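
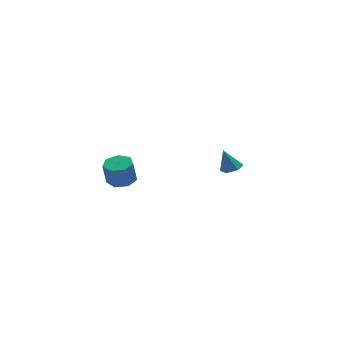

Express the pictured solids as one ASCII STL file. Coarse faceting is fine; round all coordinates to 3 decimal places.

solid 
facet normal 0.165 0.090 -0.982
outer loop
vertex -2.66 -4.009 -0.853
vertex -3.397 -3.638 -0.943
vertex -2.659 -3.292 -0.787
endloop
endfacet
facet normal 0.986 -0.016 0.164
outer loop
vertex -2.66 -4.009 -0.853
vertex -2.659 -3.292 -0.787
vertex -2.886 -4.134 0.492
endloop
endfacet
facet normal 0.986 -0.017 0.164
outer loop
vertex -2.886 -4.134 0.492
vertex -2.659 -3.292 -0.787
vertex -2.885 -3.417 0.559
endloop
endfacet
facet normal -0.165 -0.092 0.982
outer loop
vertex -2.886 -4.134 0.492
vertex -2.885 -3.417 0.559
vertex -3.623 -3.762 0.403
endloop
endfacet
facet normal 0.165 0.091 -0.982
outer loop
vertex -2.659 -3.292 -0.787
vertex -3.397 -3.638 -0.943
vertex -3.213 -2.835 -0.838
endloop
endfacet
facet normal 0.617 0.767 0.175
outer loop
vertex -2.659 -3.292 -0.787
vertex -3.213 -2.835 -0.838
vertex -2.885 -3.417 0.559
endloop
endfacet
facet normal 0.617 0.767 0.175
outer loop
vertex -2.885 -3.417 0.559
vertex -3.213 -2.835 -0.838
vertex -3.439 -2.96 0.508
endloop
endfacet
facet normal -0.165 -0.091 0.982
outer loop
vertex -2.885 -3.417 0.559
vertex -3.439 -2.96 0.508
vertex -3.623 -3.762 0.403
endloop
endfacet
facet normal 0.165 0.091 -0.982
outer loop
vertex -3.213 -2.835 -0.838
vertex -3.397 -3.638 -0.943
vertex -3.906 -2.983 -0.968
endloop
endfacet
facet normal -0.218 0.974 0.054
outer loop
vertex -3.213 -2.835 -0.838
vertex -3.906 -2.983 -0.968
vertex -3.439 -2.96 0.508
endloop
endfacet
facet normal -0.217 0.975 0.053
outer loop
vertex -3.439 -2.96 0.508
vertex -3.906 -2.983 -0.968
vertex -4.132 -3.107 0.378
endloop
endfacet
facet normal -0.165 -0.091 0.982
outer loop
vertex -3.439 -2.96 0.508
vertex -4.132 -3.107 0.378
vertex -3.623 -3.762 0.403
endloop
endfacet
facet normal 0.165 0.091 -0.982
outer loop
vertex -3.906 -2.983 -0.968
vertex -3.397 -3.638 -0.943
vertex -4.216 -3.623 -1.079
endloop
endfacet
facet normal -0.887 0.448 -0.108
outer loop
vertex -3.906 -2.983 -0.968
vertex -4.216 -3.623 -1.079
vertex -4.132 -3.107 0.378
endloop
endfacet
facet normal -0.888 0.448 -0.107
outer loop
vertex -4.132 -3.107 0.378
vertex -4.216 -3.623 -1.079
vertex -4.442 -3.748 0.267
endloop
endfacet
facet normal -0.165 -0.090 0.982
outer loop
vertex -4.132 -3.107 0.378
vertex -4.442 -3.748 0.267
vertex -3.623 -3.762 0.403
endloop
endfacet
facet normal 0.165 0.091 -0.982
outer loop
vertex -4.216 -3.623 -1.079
vertex -3.397 -3.638 -0.943
vertex -3.909 -4.275 -1.088
endloop
endfacet
facet normal -0.890 -0.416 -0.188
outer loop
vertex -4.216 -3.623 -1.079
vertex -3.909 -4.275 -1.088
vertex -4.442 -3.748 0.267
endloop
endfacet
facet normal -0.889 -0.417 -0.188
outer loop
vertex -4.442 -3.748 0.267
vertex -3.909 -4.275 -1.088
vertex -4.135 -4.399 0.258
endloop
endfacet
facet normal -0.165 -0.091 0.982
outer loop
vertex -4.442 -3.748 0.267
vertex -4.135 -4.399 0.258
vertex -3.623 -3.762 0.403
endloop
endfacet
facet normal 0.166 0.090 -0.982
outer loop
vertex -3.909 -4.275 -1.088
vertex -3.397 -3.638 -0.943
vertex -3.216 -4.447 -0.987
endloop
endfacet
facet normal -0.222 -0.967 -0.126
outer loop
vertex -3.909 -4.275 -1.088
vertex -3.216 -4.447 -0.987
vertex -4.135 -4.399 0.258
endloop
endfacet
facet normal -0.222 -0.967 -0.127
outer loop
vertex -4.135 -4.399 0.258
vertex -3.216 -4.447 -0.987
vertex -3.443 -4.571 0.358
endloop
endfacet
facet normal -0.165 -0.091 0.982
outer loop
vertex -4.135 -4.399 0.258
vertex -3.443 -4.571 0.358
vertex -3.623 -3.762 0.403
endloop
endfacet
facet normal 0.165 0.090 -0.982
outer loop
vertex -3.216 -4.447 -0.987
vertex -3.397 -3.638 -0.943
vertex -2.66 -4.009 -0.853
endloop
endfacet
facet normal 0.614 -0.789 0.031
outer loop
vertex -3.216 -4.447 -0.987
vertex -2.66 -4.009 -0.853
vertex -3.443 -4.571 0.358
endloop
endfacet
facet normal 0.613 -0.790 0.030
outer loop
vertex -3.443 -4.571 0.358
vertex -2.66 -4.009 -0.853
vertex -2.886 -4.134 0.492
endloop
endfacet
facet normal -0.165 -0.091 0.982
outer loop
vertex -3.443 -4.571 0.358
vertex -2.886 -4.134 0.492
vertex -3.623 -3.762 0.403
endloop
endfacet
facet normal 0.308 -0.186 -0.933
outer loop
vertex 4.525 2.44 -4.424
vertex 4.065 1.914 -4.471
vertex 3.878 2.562 -4.662
endloop
endfacet
facet normal 0.090 0.964 0.249
outer loop
vertex 4.525 2.44 -4.424
vertex 3.878 2.562 -4.662
vertex 3.615 2.186 -3.109
endloop
endfacet
facet normal 0.308 -0.186 -0.933
outer loop
vertex 3.878 2.562 -4.662
vertex 4.065 1.914 -4.471
vertex 3.418 2.037 -4.709
endloop
endfacet
facet normal -0.753 0.657 0.032
outer loop
vertex 3.878 2.562 -4.662
vertex 3.418 2.037 -4.709
vertex 3.615 2.186 -3.109
endloop
endfacet
facet normal 0.308 -0.185 -0.933
outer loop
vertex 3.418 2.037 -4.709
vertex 4.065 1.914 -4.471
vertex 3.605 1.389 -4.519
endloop
endfacet
facet normal -0.961 -0.236 0.140
outer loop
vertex 3.418 2.037 -4.709
vertex 3.605 1.389 -4.519
vertex 3.615 2.186 -3.109
endloop
endfacet
facet normal 0.309 -0.185 -0.933
outer loop
vertex 3.605 1.389 -4.519
vertex 4.065 1.914 -4.471
vertex 4.251 1.267 -4.281
endloop
endfacet
facet normal -0.327 -0.822 0.467
outer loop
vertex 3.605 1.389 -4.519
vertex 4.251 1.267 -4.281
vertex 3.615 2.186 -3.109
endloop
endfacet
facet normal 0.308 -0.185 -0.933
outer loop
vertex 4.251 1.267 -4.281
vertex 4.065 1.914 -4.471
vertex 4.712 1.792 -4.233
endloop
endfacet
facet normal 0.516 -0.516 0.684
outer loop
vertex 4.251 1.267 -4.281
vertex 4.712 1.792 -4.233
vertex 3.615 2.186 -3.109
endloop
endfacet
facet normal 0.308 -0.186 -0.933
outer loop
vertex 4.712 1.792 -4.233
vertex 4.065 1.914 -4.471
vertex 4.525 2.44 -4.424
endloop
endfacet
facet normal 0.725 0.379 0.575
outer loop
vertex 4.712 1.792 -4.233
vertex 4.525 2.44 -4.424
vertex 3.615 2.186 -3.109
endloop
endfacet

endsolid


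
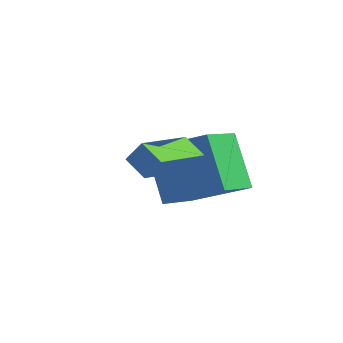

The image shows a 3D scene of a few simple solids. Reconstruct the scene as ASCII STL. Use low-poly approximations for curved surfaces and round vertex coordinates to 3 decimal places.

solid 
facet normal -0.540 0.194 0.819
outer loop
vertex -2.893 -1.984 -0.293
vertex -1.273 -1.148 0.578
vertex -3.355 -0.374 -0.98
endloop
endfacet
facet normal -0.802 -0.414 -0.431
outer loop
vertex -2.247 -0.772 -2.658
vertex -2.893 -1.984 -0.293
vertex -3.355 -0.374 -0.98
endloop
endfacet
facet normal -0.540 0.194 0.819
outer loop
vertex -3.355 -0.374 -0.98
vertex -1.273 -1.148 0.578
vertex -1.735 0.462 -0.109
endloop
endfacet
facet normal -0.255 0.889 -0.379
outer loop
vertex -1.735 0.462 -0.109
vertex -2.247 -0.772 -2.658
vertex -3.355 -0.374 -0.98
endloop
endfacet
facet normal 0.255 -0.889 0.379
outer loop
vertex -2.893 -1.984 -0.293
vertex -0.165 -1.546 -1.1
vertex -1.273 -1.148 0.578
endloop
endfacet
facet normal -0.802 -0.414 -0.431
outer loop
vertex -1.785 -2.382 -1.971
vertex -2.893 -1.984 -0.293
vertex -2.247 -0.772 -2.658
endloop
endfacet
facet normal 0.255 -0.889 0.379
outer loop
vertex -1.785 -2.382 -1.971
vertex -0.165 -1.546 -1.1
vertex -2.893 -1.984 -0.293
endloop
endfacet
facet normal 0.802 0.414 0.431
outer loop
vertex -1.273 -1.148 0.578
vertex -0.165 -1.546 -1.1
vertex -1.735 0.462 -0.109
endloop
endfacet
facet normal -0.255 0.889 -0.379
outer loop
vertex -0.627 0.064 -1.787
vertex -2.247 -0.772 -2.658
vertex -1.735 0.462 -0.109
endloop
endfacet
facet normal 0.802 0.414 0.431
outer loop
vertex -1.735 0.462 -0.109
vertex -0.165 -1.546 -1.1
vertex -0.627 0.064 -1.787
endloop
endfacet
facet normal 0.540 -0.194 -0.819
outer loop
vertex -0.627 0.064 -1.787
vertex -1.785 -2.382 -1.971
vertex -2.247 -0.772 -2.658
endloop
endfacet
facet normal 0.540 -0.194 -0.819
outer loop
vertex -0.165 -1.546 -1.1
vertex -1.785 -2.382 -1.971
vertex -0.627 0.064 -1.787
endloop
endfacet
facet normal -0.474 -0.302 -0.827
outer loop
vertex -1.253 -4.259 0.739
vertex -1.527 -2.353 0.2
vertex -0.497 -4.272 0.311
endloop
endfacet
facet normal 0.137 -0.953 0.270
outer loop
vertex -0.113 -4.027 0.98
vertex -1.253 -4.259 0.739
vertex -0.497 -4.272 0.311
endloop
endfacet
facet normal -0.474 -0.302 -0.827
outer loop
vertex -0.497 -4.272 0.311
vertex -1.527 -2.353 0.2
vertex -0.77 -2.366 -0.229
endloop
endfacet
facet normal 0.870 -0.015 -0.494
outer loop
vertex -0.77 -2.366 -0.229
vertex -0.113 -4.027 0.98
vertex -0.497 -4.272 0.311
endloop
endfacet
facet normal -0.869 0.015 0.494
outer loop
vertex -1.253 -4.259 0.739
vertex -1.143 -2.108 0.869
vertex -1.527 -2.353 0.2
endloop
endfacet
facet normal 0.137 -0.953 0.270
outer loop
vertex -0.87 -4.014 1.409
vertex -1.253 -4.259 0.739
vertex -0.113 -4.027 0.98
endloop
endfacet
facet normal -0.870 0.015 0.492
outer loop
vertex -0.87 -4.014 1.409
vertex -1.143 -2.108 0.869
vertex -1.253 -4.259 0.739
endloop
endfacet
facet normal -0.137 0.953 -0.270
outer loop
vertex -1.527 -2.353 0.2
vertex -1.143 -2.108 0.869
vertex -0.77 -2.366 -0.229
endloop
endfacet
facet normal 0.870 -0.014 -0.492
outer loop
vertex -0.387 -2.121 0.441
vertex -0.113 -4.027 0.98
vertex -0.77 -2.366 -0.229
endloop
endfacet
facet normal -0.137 0.953 -0.270
outer loop
vertex -0.77 -2.366 -0.229
vertex -1.143 -2.108 0.869
vertex -0.387 -2.121 0.441
endloop
endfacet
facet normal 0.474 0.302 0.827
outer loop
vertex -0.387 -2.121 0.441
vertex -0.87 -4.014 1.409
vertex -0.113 -4.027 0.98
endloop
endfacet
facet normal 0.474 0.302 0.827
outer loop
vertex -1.143 -2.108 0.869
vertex -0.87 -4.014 1.409
vertex -0.387 -2.121 0.441
endloop
endfacet

endsolid


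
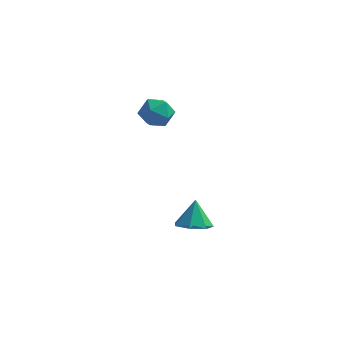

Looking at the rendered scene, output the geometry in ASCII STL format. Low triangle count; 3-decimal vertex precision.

solid 
facet normal -0.931 0.144 0.336
outer loop
vertex -1.049 0.539 2.449
vertex -1.141 -0.372 2.584
vertex -0.813 0.165 3.262
endloop
endfacet
facet normal -0.518 0.710 0.477
outer loop
vertex -1.049 0.539 2.449
vertex -0.813 0.165 3.262
vertex -0.277 0.814 2.879
endloop
endfacet
facet normal -0.261 0.955 -0.142
outer loop
vertex -1.049 0.539 2.449
vertex -0.277 0.814 2.879
vertex -0.274 0.679 1.964
endloop
endfacet
facet normal -0.514 0.541 -0.666
outer loop
vertex -1.049 0.539 2.449
vertex -0.274 0.679 1.964
vertex -0.808 -0.054 1.781
endloop
endfacet
facet normal -0.928 0.039 -0.370
outer loop
vertex -1.049 0.539 2.449
vertex -0.808 -0.054 1.781
vertex -1.141 -0.372 2.584
endloop
endfacet
facet normal 0.032 0.488 0.872
outer loop
vertex -0.277 0.814 2.879
vertex -0.813 0.165 3.262
vertex 0.108 0.074 3.279
endloop
endfacet
facet normal -0.633 -0.427 0.645
outer loop
vertex -0.813 0.165 3.262
vertex -1.141 -0.372 2.584
vertex -0.426 -0.659 3.096
endloop
endfacet
facet normal -0.630 -0.597 -0.497
outer loop
vertex -1.141 -0.372 2.584
vertex -0.808 -0.054 1.781
vertex -0.423 -0.794 2.181
endloop
endfacet
facet normal 0.039 0.215 -0.976
outer loop
vertex -0.808 -0.054 1.781
vertex -0.274 0.679 1.964
vertex 0.113 -0.145 1.798
endloop
endfacet
facet normal 0.448 0.885 -0.129
outer loop
vertex -0.274 0.679 1.964
vertex -0.277 0.814 2.879
vertex 0.441 0.392 2.476
endloop
endfacet
facet normal 0.514 -0.541 0.666
outer loop
vertex 0.349 -0.519 2.611
vertex 0.108 0.074 3.279
vertex -0.426 -0.659 3.096
endloop
endfacet
facet normal 0.261 -0.955 0.142
outer loop
vertex 0.349 -0.519 2.611
vertex -0.426 -0.659 3.096
vertex -0.423 -0.794 2.181
endloop
endfacet
facet normal 0.518 -0.710 -0.477
outer loop
vertex 0.349 -0.519 2.611
vertex -0.423 -0.794 2.181
vertex 0.113 -0.145 1.798
endloop
endfacet
facet normal 0.931 -0.144 -0.336
outer loop
vertex 0.349 -0.519 2.611
vertex 0.113 -0.145 1.798
vertex 0.441 0.392 2.476
endloop
endfacet
facet normal 0.928 -0.039 0.370
outer loop
vertex 0.349 -0.519 2.611
vertex 0.441 0.392 2.476
vertex 0.108 0.074 3.279
endloop
endfacet
facet normal -0.039 -0.215 0.976
outer loop
vertex -0.426 -0.659 3.096
vertex 0.108 0.074 3.279
vertex -0.813 0.165 3.262
endloop
endfacet
facet normal -0.448 -0.885 0.129
outer loop
vertex -0.423 -0.794 2.181
vertex -0.426 -0.659 3.096
vertex -1.141 -0.372 2.584
endloop
endfacet
facet normal -0.032 -0.488 -0.872
outer loop
vertex 0.113 -0.145 1.798
vertex -0.423 -0.794 2.181
vertex -0.808 -0.054 1.781
endloop
endfacet
facet normal 0.633 0.427 -0.645
outer loop
vertex 0.441 0.392 2.476
vertex 0.113 -0.145 1.798
vertex -0.274 0.679 1.964
endloop
endfacet
facet normal 0.630 0.597 0.497
outer loop
vertex 0.108 0.074 3.279
vertex 0.441 0.392 2.476
vertex -0.277 0.814 2.879
endloop
endfacet
facet normal 0.050 -0.426 -0.903
outer loop
vertex 2.527 -1.699 -3.778
vertex 1.767 -1.216 -4.048
vertex 2.672 -0.97 -4.114
endloop
endfacet
facet normal 0.828 0.090 0.553
outer loop
vertex 2.527 -1.699 -3.778
vertex 2.672 -0.97 -4.114
vertex 1.693 -0.584 -2.712
endloop
endfacet
facet normal 0.050 -0.427 -0.903
outer loop
vertex 2.672 -0.97 -4.114
vertex 1.767 -1.216 -4.048
vertex 2.136 -0.427 -4.401
endloop
endfacet
facet normal 0.627 0.743 0.234
outer loop
vertex 2.672 -0.97 -4.114
vertex 2.136 -0.427 -4.401
vertex 1.693 -0.584 -2.712
endloop
endfacet
facet normal 0.050 -0.427 -0.903
outer loop
vertex 2.136 -0.427 -4.401
vertex 1.767 -1.216 -4.048
vertex 1.322 -0.478 -4.422
endloop
endfacet
facet normal -0.064 0.995 0.076
outer loop
vertex 2.136 -0.427 -4.401
vertex 1.322 -0.478 -4.422
vertex 1.693 -0.584 -2.712
endloop
endfacet
facet normal 0.051 -0.427 -0.903
outer loop
vertex 1.322 -0.478 -4.422
vertex 1.767 -1.216 -4.048
vertex 0.843 -1.085 -4.162
endloop
endfacet
facet normal -0.726 0.658 0.198
outer loop
vertex 1.322 -0.478 -4.422
vertex 0.843 -1.085 -4.162
vertex 1.693 -0.584 -2.712
endloop
endfacet
facet normal 0.051 -0.427 -0.903
outer loop
vertex 0.843 -1.085 -4.162
vertex 1.767 -1.216 -4.048
vertex 1.061 -1.791 -3.816
endloop
endfacet
facet normal -0.860 -0.016 0.510
outer loop
vertex 0.843 -1.085 -4.162
vertex 1.061 -1.791 -3.816
vertex 1.693 -0.584 -2.712
endloop
endfacet
facet normal 0.051 -0.427 -0.903
outer loop
vertex 1.061 -1.791 -3.816
vertex 1.767 -1.216 -4.048
vertex 1.81 -2.064 -3.645
endloop
endfacet
facet normal -0.365 -0.517 0.774
outer loop
vertex 1.061 -1.791 -3.816
vertex 1.81 -2.064 -3.645
vertex 1.693 -0.584 -2.712
endloop
endfacet
facet normal 0.050 -0.427 -0.903
outer loop
vertex 1.81 -2.064 -3.645
vertex 1.767 -1.216 -4.048
vertex 2.527 -1.699 -3.778
endloop
endfacet
facet normal 0.386 -0.470 0.794
outer loop
vertex 1.81 -2.064 -3.645
vertex 2.527 -1.699 -3.778
vertex 1.693 -0.584 -2.712
endloop
endfacet

endsolid


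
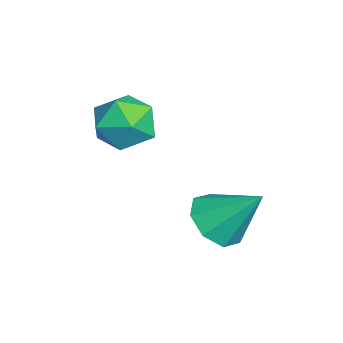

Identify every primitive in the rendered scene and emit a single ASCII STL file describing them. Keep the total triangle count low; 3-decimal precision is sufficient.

solid 
facet normal -0.582 0.683 0.441
outer loop
vertex -3.207 -0.423 -2.357
vertex -3.409 -1.169 -1.468
vertex -2.498 -0.425 -1.417
endloop
endfacet
facet normal -0.070 0.996 0.055
outer loop
vertex -3.207 -0.423 -2.357
vertex -2.498 -0.425 -1.417
vertex -2.042 -0.333 -2.499
endloop
endfacet
facet normal -0.135 0.773 -0.619
outer loop
vertex -3.207 -0.423 -2.357
vertex -2.042 -0.333 -2.499
vertex -2.672 -1.02 -3.219
endloop
endfacet
facet normal -0.688 0.323 -0.650
outer loop
vertex -3.207 -0.423 -2.357
vertex -2.672 -1.02 -3.219
vertex -3.517 -1.536 -2.582
endloop
endfacet
facet normal -0.964 0.267 0.005
outer loop
vertex -3.207 -0.423 -2.357
vertex -3.517 -1.536 -2.582
vertex -3.409 -1.169 -1.468
endloop
endfacet
facet normal 0.561 0.771 0.302
outer loop
vertex -2.042 -0.333 -2.499
vertex -2.498 -0.425 -1.417
vertex -1.523 -1.024 -1.698
endloop
endfacet
facet normal -0.268 0.265 0.926
outer loop
vertex -2.498 -0.425 -1.417
vertex -3.409 -1.169 -1.468
vertex -2.368 -1.54 -1.061
endloop
endfacet
facet normal -0.885 -0.409 0.221
outer loop
vertex -3.409 -1.169 -1.468
vertex -3.517 -1.536 -2.582
vertex -2.998 -2.227 -1.781
endloop
endfacet
facet normal -0.438 -0.319 -0.840
outer loop
vertex -3.517 -1.536 -2.582
vertex -2.672 -1.02 -3.219
vertex -2.542 -2.135 -2.863
endloop
endfacet
facet normal 0.455 0.411 -0.790
outer loop
vertex -2.672 -1.02 -3.219
vertex -2.042 -0.333 -2.499
vertex -1.631 -1.391 -2.812
endloop
endfacet
facet normal 0.688 -0.323 0.650
outer loop
vertex -1.833 -2.137 -1.923
vertex -1.523 -1.024 -1.698
vertex -2.368 -1.54 -1.061
endloop
endfacet
facet normal 0.135 -0.773 0.619
outer loop
vertex -1.833 -2.137 -1.923
vertex -2.368 -1.54 -1.061
vertex -2.998 -2.227 -1.781
endloop
endfacet
facet normal 0.070 -0.996 -0.055
outer loop
vertex -1.833 -2.137 -1.923
vertex -2.998 -2.227 -1.781
vertex -2.542 -2.135 -2.863
endloop
endfacet
facet normal 0.582 -0.683 -0.441
outer loop
vertex -1.833 -2.137 -1.923
vertex -2.542 -2.135 -2.863
vertex -1.631 -1.391 -2.812
endloop
endfacet
facet normal 0.964 -0.267 -0.005
outer loop
vertex -1.833 -2.137 -1.923
vertex -1.631 -1.391 -2.812
vertex -1.523 -1.024 -1.698
endloop
endfacet
facet normal 0.438 0.319 0.840
outer loop
vertex -2.368 -1.54 -1.061
vertex -1.523 -1.024 -1.698
vertex -2.498 -0.425 -1.417
endloop
endfacet
facet normal -0.455 -0.411 0.790
outer loop
vertex -2.998 -2.227 -1.781
vertex -2.368 -1.54 -1.061
vertex -3.409 -1.169 -1.468
endloop
endfacet
facet normal -0.561 -0.771 -0.302
outer loop
vertex -2.542 -2.135 -2.863
vertex -2.998 -2.227 -1.781
vertex -3.517 -1.536 -2.582
endloop
endfacet
facet normal 0.268 -0.265 -0.926
outer loop
vertex -1.631 -1.391 -2.812
vertex -2.542 -2.135 -2.863
vertex -2.672 -1.02 -3.219
endloop
endfacet
facet normal 0.885 0.409 -0.221
outer loop
vertex -1.523 -1.024 -1.698
vertex -1.631 -1.391 -2.812
vertex -2.042 -0.333 -2.499
endloop
endfacet
facet normal -0.244 -0.656 -0.714
outer loop
vertex 1.415 1.711 -4.988
vertex 0.472 1.525 -4.495
vertex 0.816 2.218 -5.249
endloop
endfacet
facet normal 0.686 0.685 -0.245
outer loop
vertex 1.415 1.711 -4.988
vertex 0.816 2.218 -5.249
vertex 0.968 2.855 -3.045
endloop
endfacet
facet normal -0.244 -0.656 -0.714
outer loop
vertex 0.816 2.218 -5.249
vertex 0.472 1.525 -4.495
vertex 0.016 2.319 -5.068
endloop
endfacet
facet normal 0.057 0.958 -0.281
outer loop
vertex 0.816 2.218 -5.249
vertex 0.016 2.319 -5.068
vertex 0.968 2.855 -3.045
endloop
endfacet
facet normal -0.244 -0.656 -0.715
outer loop
vertex 0.016 2.319 -5.068
vertex 0.472 1.525 -4.495
vertex -0.517 1.955 -4.552
endloop
endfacet
facet normal -0.542 0.840 0.033
outer loop
vertex 0.016 2.319 -5.068
vertex -0.517 1.955 -4.552
vertex 0.968 2.855 -3.045
endloop
endfacet
facet normal -0.244 -0.656 -0.714
outer loop
vertex -0.517 1.955 -4.552
vertex 0.472 1.525 -4.495
vertex -0.471 1.339 -4.002
endloop
endfacet
facet normal -0.761 0.400 0.511
outer loop
vertex -0.517 1.955 -4.552
vertex -0.471 1.339 -4.002
vertex 0.968 2.855 -3.045
endloop
endfacet
facet normal -0.244 -0.655 -0.715
outer loop
vertex -0.471 1.339 -4.002
vertex 0.472 1.525 -4.495
vertex 0.128 0.832 -3.742
endloop
endfacet
facet normal -0.470 -0.107 0.876
outer loop
vertex -0.471 1.339 -4.002
vertex 0.128 0.832 -3.742
vertex 0.968 2.855 -3.045
endloop
endfacet
facet normal -0.244 -0.655 -0.715
outer loop
vertex 0.128 0.832 -3.742
vertex 0.472 1.525 -4.495
vertex 0.928 0.731 -3.923
endloop
endfacet
facet normal 0.158 -0.380 0.911
outer loop
vertex 0.128 0.832 -3.742
vertex 0.928 0.731 -3.923
vertex 0.968 2.855 -3.045
endloop
endfacet
facet normal -0.244 -0.655 -0.715
outer loop
vertex 0.928 0.731 -3.923
vertex 0.472 1.525 -4.495
vertex 1.461 1.095 -4.439
endloop
endfacet
facet normal 0.758 -0.261 0.598
outer loop
vertex 0.928 0.731 -3.923
vertex 1.461 1.095 -4.439
vertex 0.968 2.855 -3.045
endloop
endfacet
facet normal -0.244 -0.655 -0.715
outer loop
vertex 1.461 1.095 -4.439
vertex 0.472 1.525 -4.495
vertex 1.415 1.711 -4.988
endloop
endfacet
facet normal 0.977 0.179 0.119
outer loop
vertex 1.461 1.095 -4.439
vertex 1.415 1.711 -4.988
vertex 0.968 2.855 -3.045
endloop
endfacet

endsolid


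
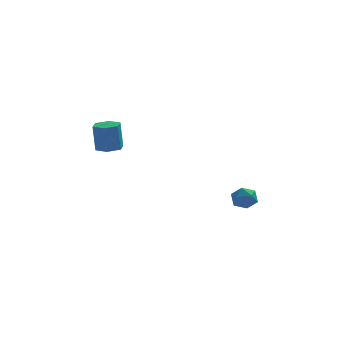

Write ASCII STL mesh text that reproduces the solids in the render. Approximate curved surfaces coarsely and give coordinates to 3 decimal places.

solid 
facet normal 0.080 -0.005 -0.997
outer loop
vertex -2.656 -0.014 0.147
vertex -3.176 0.496 0.103
vertex -2.476 0.693 0.158
endloop
endfacet
facet normal 0.966 -0.247 0.080
outer loop
vertex -2.656 -0.014 0.147
vertex -2.476 0.693 0.158
vertex -2.784 -0.007 1.722
endloop
endfacet
facet normal 0.966 -0.248 0.079
outer loop
vertex -2.784 -0.007 1.722
vertex -2.476 0.693 0.158
vertex -2.603 0.701 1.733
endloop
endfacet
facet normal -0.081 0.005 0.997
outer loop
vertex -2.784 -0.007 1.722
vertex -2.603 0.701 1.733
vertex -3.304 0.504 1.677
endloop
endfacet
facet normal 0.080 -0.005 -0.997
outer loop
vertex -2.476 0.693 0.158
vertex -3.176 0.496 0.103
vertex -2.996 1.203 0.114
endloop
endfacet
facet normal 0.697 0.715 0.053
outer loop
vertex -2.476 0.693 0.158
vertex -2.996 1.203 0.114
vertex -2.603 0.701 1.733
endloop
endfacet
facet normal 0.697 0.715 0.053
outer loop
vertex -2.603 0.701 1.733
vertex -2.996 1.203 0.114
vertex -3.123 1.211 1.689
endloop
endfacet
facet normal -0.081 0.004 0.997
outer loop
vertex -2.603 0.701 1.733
vertex -3.123 1.211 1.689
vertex -3.304 0.504 1.677
endloop
endfacet
facet normal 0.081 -0.005 -0.997
outer loop
vertex -2.996 1.203 0.114
vertex -3.176 0.496 0.103
vertex -3.696 1.007 0.058
endloop
endfacet
facet normal -0.268 0.963 -0.026
outer loop
vertex -2.996 1.203 0.114
vertex -3.696 1.007 0.058
vertex -3.123 1.211 1.689
endloop
endfacet
facet normal -0.269 0.963 -0.026
outer loop
vertex -3.123 1.211 1.689
vertex -3.696 1.007 0.058
vertex -3.824 1.014 1.633
endloop
endfacet
facet normal -0.081 0.004 0.997
outer loop
vertex -3.123 1.211 1.689
vertex -3.824 1.014 1.633
vertex -3.304 0.504 1.677
endloop
endfacet
facet normal 0.081 -0.005 -0.997
outer loop
vertex -3.696 1.007 0.058
vertex -3.176 0.496 0.103
vertex -3.877 0.299 0.047
endloop
endfacet
facet normal -0.965 0.248 -0.080
outer loop
vertex -3.696 1.007 0.058
vertex -3.877 0.299 0.047
vertex -3.824 1.014 1.633
endloop
endfacet
facet normal -0.966 0.247 -0.079
outer loop
vertex -3.824 1.014 1.633
vertex -3.877 0.299 0.047
vertex -4.004 0.307 1.622
endloop
endfacet
facet normal -0.080 0.005 0.997
outer loop
vertex -3.824 1.014 1.633
vertex -4.004 0.307 1.622
vertex -3.304 0.504 1.677
endloop
endfacet
facet normal 0.081 -0.004 -0.997
outer loop
vertex -3.877 0.299 0.047
vertex -3.176 0.496 0.103
vertex -3.357 -0.211 0.091
endloop
endfacet
facet normal -0.697 -0.715 -0.053
outer loop
vertex -3.877 0.299 0.047
vertex -3.357 -0.211 0.091
vertex -4.004 0.307 1.622
endloop
endfacet
facet normal -0.697 -0.715 -0.053
outer loop
vertex -4.004 0.307 1.622
vertex -3.357 -0.211 0.091
vertex -3.484 -0.203 1.666
endloop
endfacet
facet normal -0.080 0.005 0.997
outer loop
vertex -4.004 0.307 1.622
vertex -3.484 -0.203 1.666
vertex -3.304 0.504 1.677
endloop
endfacet
facet normal 0.081 -0.004 -0.997
outer loop
vertex -3.357 -0.211 0.091
vertex -3.176 0.496 0.103
vertex -2.656 -0.014 0.147
endloop
endfacet
facet normal 0.268 -0.963 0.027
outer loop
vertex -3.357 -0.211 0.091
vertex -2.656 -0.014 0.147
vertex -3.484 -0.203 1.666
endloop
endfacet
facet normal 0.268 -0.963 0.026
outer loop
vertex -3.484 -0.203 1.666
vertex -2.656 -0.014 0.147
vertex -2.784 -0.007 1.722
endloop
endfacet
facet normal -0.081 0.005 0.997
outer loop
vertex -3.484 -0.203 1.666
vertex -2.784 -0.007 1.722
vertex -3.304 0.504 1.677
endloop
endfacet
facet normal -0.445 0.548 0.709
outer loop
vertex 3.094 1.605 -3.769
vertex 3.602 1.35 -3.253
vertex 3.749 1.988 -3.654
endloop
endfacet
facet normal -0.513 0.856 0.069
outer loop
vertex 3.094 1.605 -3.769
vertex 3.749 1.988 -3.654
vertex 3.485 1.887 -4.367
endloop
endfacet
facet normal -0.843 0.395 -0.365
outer loop
vertex 3.094 1.605 -3.769
vertex 3.485 1.887 -4.367
vertex 3.174 1.186 -4.408
endloop
endfacet
facet normal -0.980 -0.198 0.007
outer loop
vertex 3.094 1.605 -3.769
vertex 3.174 1.186 -4.408
vertex 3.246 0.854 -3.719
endloop
endfacet
facet normal -0.734 -0.104 0.671
outer loop
vertex 3.094 1.605 -3.769
vertex 3.246 0.854 -3.719
vertex 3.602 1.35 -3.253
endloop
endfacet
facet normal 0.142 0.971 -0.190
outer loop
vertex 3.485 1.887 -4.367
vertex 3.749 1.988 -3.654
vertex 4.234 1.806 -4.221
endloop
endfacet
facet normal 0.251 0.473 0.845
outer loop
vertex 3.749 1.988 -3.654
vertex 3.602 1.35 -3.253
vertex 4.306 1.474 -3.532
endloop
endfacet
facet normal -0.216 -0.582 0.784
outer loop
vertex 3.602 1.35 -3.253
vertex 3.246 0.854 -3.719
vertex 3.995 0.773 -3.573
endloop
endfacet
facet normal -0.614 -0.734 -0.290
outer loop
vertex 3.246 0.854 -3.719
vertex 3.174 1.186 -4.408
vertex 3.731 0.672 -4.286
endloop
endfacet
facet normal -0.393 0.227 -0.891
outer loop
vertex 3.174 1.186 -4.408
vertex 3.485 1.887 -4.367
vertex 3.878 1.31 -4.687
endloop
endfacet
facet normal 0.980 0.198 -0.007
outer loop
vertex 4.386 1.055 -4.171
vertex 4.234 1.806 -4.221
vertex 4.306 1.474 -3.532
endloop
endfacet
facet normal 0.843 -0.395 0.365
outer loop
vertex 4.386 1.055 -4.171
vertex 4.306 1.474 -3.532
vertex 3.995 0.773 -3.573
endloop
endfacet
facet normal 0.513 -0.856 -0.069
outer loop
vertex 4.386 1.055 -4.171
vertex 3.995 0.773 -3.573
vertex 3.731 0.672 -4.286
endloop
endfacet
facet normal 0.445 -0.548 -0.709
outer loop
vertex 4.386 1.055 -4.171
vertex 3.731 0.672 -4.286
vertex 3.878 1.31 -4.687
endloop
endfacet
facet normal 0.734 0.104 -0.671
outer loop
vertex 4.386 1.055 -4.171
vertex 3.878 1.31 -4.687
vertex 4.234 1.806 -4.221
endloop
endfacet
facet normal 0.614 0.734 0.290
outer loop
vertex 4.306 1.474 -3.532
vertex 4.234 1.806 -4.221
vertex 3.749 1.988 -3.654
endloop
endfacet
facet normal 0.393 -0.227 0.891
outer loop
vertex 3.995 0.773 -3.573
vertex 4.306 1.474 -3.532
vertex 3.602 1.35 -3.253
endloop
endfacet
facet normal -0.142 -0.971 0.190
outer loop
vertex 3.731 0.672 -4.286
vertex 3.995 0.773 -3.573
vertex 3.246 0.854 -3.719
endloop
endfacet
facet normal -0.251 -0.473 -0.845
outer loop
vertex 3.878 1.31 -4.687
vertex 3.731 0.672 -4.286
vertex 3.174 1.186 -4.408
endloop
endfacet
facet normal 0.216 0.582 -0.784
outer loop
vertex 4.234 1.806 -4.221
vertex 3.878 1.31 -4.687
vertex 3.485 1.887 -4.367
endloop
endfacet

endsolid


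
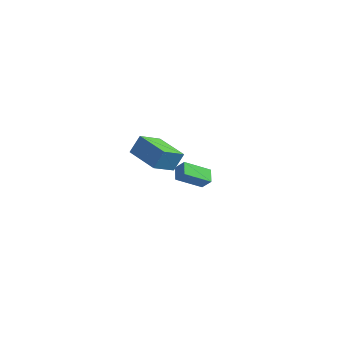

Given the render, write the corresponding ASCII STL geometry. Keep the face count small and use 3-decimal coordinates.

solid 
facet normal -0.633 0.009 -0.774
outer loop
vertex 1.581 3.337 -3.184
vertex 2.707 4.208 -4.096
vertex 1.92 2.6 -3.47
endloop
endfacet
facet normal -0.666 -0.516 0.539
outer loop
vertex 2.433 2.592 -2.844
vertex 1.581 3.337 -3.184
vertex 1.92 2.6 -3.47
endloop
endfacet
facet normal -0.634 0.009 -0.773
outer loop
vertex 1.92 2.6 -3.47
vertex 2.707 4.208 -4.096
vertex 3.045 3.471 -4.382
endloop
endfacet
facet normal 0.393 -0.857 -0.333
outer loop
vertex 3.045 3.471 -4.382
vertex 2.433 2.592 -2.844
vertex 1.92 2.6 -3.47
endloop
endfacet
facet normal -0.393 0.857 0.333
outer loop
vertex 1.581 3.337 -3.184
vertex 3.22 4.2 -3.47
vertex 2.707 4.208 -4.096
endloop
endfacet
facet normal -0.666 -0.515 0.540
outer loop
vertex 2.095 3.329 -2.558
vertex 1.581 3.337 -3.184
vertex 2.433 2.592 -2.844
endloop
endfacet
facet normal -0.393 0.857 0.334
outer loop
vertex 2.095 3.329 -2.558
vertex 3.22 4.2 -3.47
vertex 1.581 3.337 -3.184
endloop
endfacet
facet normal 0.666 0.515 -0.539
outer loop
vertex 2.707 4.208 -4.096
vertex 3.22 4.2 -3.47
vertex 3.045 3.471 -4.382
endloop
endfacet
facet normal 0.393 -0.857 -0.333
outer loop
vertex 3.559 3.463 -3.756
vertex 2.433 2.592 -2.844
vertex 3.045 3.471 -4.382
endloop
endfacet
facet normal 0.665 0.516 -0.540
outer loop
vertex 3.045 3.471 -4.382
vertex 3.22 4.2 -3.47
vertex 3.559 3.463 -3.756
endloop
endfacet
facet normal 0.634 -0.009 0.773
outer loop
vertex 3.559 3.463 -3.756
vertex 2.095 3.329 -2.558
vertex 2.433 2.592 -2.844
endloop
endfacet
facet normal 0.634 -0.009 0.773
outer loop
vertex 3.22 4.2 -3.47
vertex 2.095 3.329 -2.558
vertex 3.559 3.463 -3.756
endloop
endfacet
facet normal -0.901 0.433 0.037
outer loop
vertex 2.371 -2.523 3.887
vertex 2.887 -1.376 3.016
vertex 2.078 -3.058 3.008
endloop
endfacet
facet normal -0.337 -0.750 0.569
outer loop
vertex 3.673 -3.824 2.944
vertex 2.371 -2.523 3.887
vertex 2.078 -3.058 3.008
endloop
endfacet
facet normal -0.901 0.433 0.036
outer loop
vertex 2.078 -3.058 3.008
vertex 2.887 -1.376 3.016
vertex 2.595 -1.911 2.137
endloop
endfacet
facet normal -0.273 -0.501 -0.821
outer loop
vertex 2.595 -1.911 2.137
vertex 3.673 -3.824 2.944
vertex 2.078 -3.058 3.008
endloop
endfacet
facet normal 0.273 0.501 0.821
outer loop
vertex 2.371 -2.523 3.887
vertex 4.482 -2.142 2.952
vertex 2.887 -1.376 3.016
endloop
endfacet
facet normal -0.338 -0.750 0.569
outer loop
vertex 3.965 -3.289 3.823
vertex 2.371 -2.523 3.887
vertex 3.673 -3.824 2.944
endloop
endfacet
facet normal 0.273 0.500 0.821
outer loop
vertex 3.965 -3.289 3.823
vertex 4.482 -2.142 2.952
vertex 2.371 -2.523 3.887
endloop
endfacet
facet normal 0.337 0.750 -0.569
outer loop
vertex 2.887 -1.376 3.016
vertex 4.482 -2.142 2.952
vertex 2.595 -1.911 2.137
endloop
endfacet
facet normal -0.274 -0.501 -0.821
outer loop
vertex 4.189 -2.677 2.073
vertex 3.673 -3.824 2.944
vertex 2.595 -1.911 2.137
endloop
endfacet
facet normal 0.338 0.750 -0.569
outer loop
vertex 2.595 -1.911 2.137
vertex 4.482 -2.142 2.952
vertex 4.189 -2.677 2.073
endloop
endfacet
facet normal 0.901 -0.433 -0.036
outer loop
vertex 4.189 -2.677 2.073
vertex 3.965 -3.289 3.823
vertex 3.673 -3.824 2.944
endloop
endfacet
facet normal 0.900 -0.433 -0.036
outer loop
vertex 4.482 -2.142 2.952
vertex 3.965 -3.289 3.823
vertex 4.189 -2.677 2.073
endloop
endfacet

endsolid


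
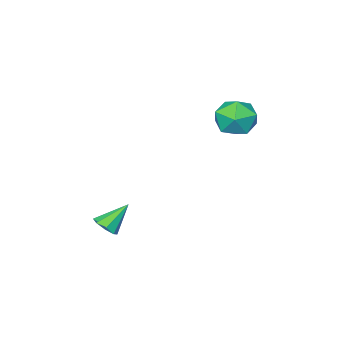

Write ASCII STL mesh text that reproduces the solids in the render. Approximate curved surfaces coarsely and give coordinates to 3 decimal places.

solid 
facet normal 0.159 0.983 0.092
outer loop
vertex -3.134 -0.954 0.791
vertex -3.692 -0.955 1.768
vertex -2.581 -1.133 1.755
endloop
endfacet
facet normal 0.689 0.673 -0.270
outer loop
vertex -3.134 -0.954 0.791
vertex -2.581 -1.133 1.755
vertex -2.338 -1.747 0.844
endloop
endfacet
facet normal 0.407 0.352 -0.843
outer loop
vertex -3.134 -0.954 0.791
vertex -2.338 -1.747 0.844
vertex -3.299 -1.95 0.295
endloop
endfacet
facet normal -0.298 0.465 -0.834
outer loop
vertex -3.134 -0.954 0.791
vertex -3.299 -1.95 0.295
vertex -4.136 -1.461 0.866
endloop
endfacet
facet normal -0.452 0.854 -0.257
outer loop
vertex -3.134 -0.954 0.791
vertex -4.136 -1.461 0.866
vertex -3.692 -0.955 1.768
endloop
endfacet
facet normal 0.975 0.169 0.146
outer loop
vertex -2.338 -1.747 0.844
vertex -2.581 -1.133 1.755
vertex -2.404 -2.239 1.854
endloop
endfacet
facet normal 0.116 0.671 0.732
outer loop
vertex -2.581 -1.133 1.755
vertex -3.692 -0.955 1.768
vertex -3.241 -1.75 2.425
endloop
endfacet
facet normal -0.870 0.463 0.169
outer loop
vertex -3.692 -0.955 1.768
vertex -4.136 -1.461 0.866
vertex -4.202 -1.953 1.876
endloop
endfacet
facet normal -0.621 -0.168 -0.766
outer loop
vertex -4.136 -1.461 0.866
vertex -3.299 -1.95 0.295
vertex -3.959 -2.567 0.965
endloop
endfacet
facet normal 0.519 -0.350 -0.780
outer loop
vertex -3.299 -1.95 0.295
vertex -2.338 -1.747 0.844
vertex -2.848 -2.745 0.952
endloop
endfacet
facet normal 0.298 -0.465 0.834
outer loop
vertex -3.406 -2.746 1.929
vertex -2.404 -2.239 1.854
vertex -3.241 -1.75 2.425
endloop
endfacet
facet normal -0.407 -0.352 0.843
outer loop
vertex -3.406 -2.746 1.929
vertex -3.241 -1.75 2.425
vertex -4.202 -1.953 1.876
endloop
endfacet
facet normal -0.689 -0.673 0.270
outer loop
vertex -3.406 -2.746 1.929
vertex -4.202 -1.953 1.876
vertex -3.959 -2.567 0.965
endloop
endfacet
facet normal -0.159 -0.983 -0.092
outer loop
vertex -3.406 -2.746 1.929
vertex -3.959 -2.567 0.965
vertex -2.848 -2.745 0.952
endloop
endfacet
facet normal 0.452 -0.854 0.257
outer loop
vertex -3.406 -2.746 1.929
vertex -2.848 -2.745 0.952
vertex -2.404 -2.239 1.854
endloop
endfacet
facet normal 0.621 0.168 0.766
outer loop
vertex -3.241 -1.75 2.425
vertex -2.404 -2.239 1.854
vertex -2.581 -1.133 1.755
endloop
endfacet
facet normal -0.519 0.350 0.780
outer loop
vertex -4.202 -1.953 1.876
vertex -3.241 -1.75 2.425
vertex -3.692 -0.955 1.768
endloop
endfacet
facet normal -0.975 -0.169 -0.146
outer loop
vertex -3.959 -2.567 0.965
vertex -4.202 -1.953 1.876
vertex -4.136 -1.461 0.866
endloop
endfacet
facet normal -0.116 -0.671 -0.732
outer loop
vertex -2.848 -2.745 0.952
vertex -3.959 -2.567 0.965
vertex -3.299 -1.95 0.295
endloop
endfacet
facet normal 0.870 -0.463 -0.169
outer loop
vertex -2.404 -2.239 1.854
vertex -2.848 -2.745 0.952
vertex -2.338 -1.747 0.844
endloop
endfacet
facet normal 0.672 -0.181 -0.718
outer loop
vertex 2.855 -3.893 -3.943
vertex 2.354 -3.934 -4.401
vertex 2.746 -3.433 -4.161
endloop
endfacet
facet normal 0.414 0.468 0.781
outer loop
vertex 2.855 -3.893 -3.943
vertex 2.746 -3.433 -4.161
vertex 1.286 -3.646 -3.259
endloop
endfacet
facet normal 0.672 -0.182 -0.718
outer loop
vertex 2.746 -3.433 -4.161
vertex 2.354 -3.934 -4.401
vertex 2.407 -3.267 -4.52
endloop
endfacet
facet normal 0.082 0.932 0.353
outer loop
vertex 2.746 -3.433 -4.161
vertex 2.407 -3.267 -4.52
vertex 1.286 -3.646 -3.259
endloop
endfacet
facet normal 0.672 -0.181 -0.718
outer loop
vertex 2.407 -3.267 -4.52
vertex 2.354 -3.934 -4.401
vertex 2.038 -3.491 -4.809
endloop
endfacet
facet normal -0.441 0.889 -0.125
outer loop
vertex 2.407 -3.267 -4.52
vertex 2.038 -3.491 -4.809
vertex 1.286 -3.646 -3.259
endloop
endfacet
facet normal 0.671 -0.182 -0.718
outer loop
vertex 2.038 -3.491 -4.809
vertex 2.354 -3.934 -4.401
vertex 1.853 -3.975 -4.859
endloop
endfacet
facet normal -0.852 0.364 -0.377
outer loop
vertex 2.038 -3.491 -4.809
vertex 1.853 -3.975 -4.859
vertex 1.286 -3.646 -3.259
endloop
endfacet
facet normal 0.672 -0.181 -0.718
outer loop
vertex 1.853 -3.975 -4.859
vertex 2.354 -3.934 -4.401
vertex 1.962 -4.435 -4.641
endloop
endfacet
facet normal -0.908 -0.335 -0.253
outer loop
vertex 1.853 -3.975 -4.859
vertex 1.962 -4.435 -4.641
vertex 1.286 -3.646 -3.259
endloop
endfacet
facet normal 0.671 -0.181 -0.719
outer loop
vertex 1.962 -4.435 -4.641
vertex 2.354 -3.934 -4.401
vertex 2.3 -4.602 -4.283
endloop
endfacet
facet normal -0.577 -0.798 0.173
outer loop
vertex 1.962 -4.435 -4.641
vertex 2.3 -4.602 -4.283
vertex 1.286 -3.646 -3.259
endloop
endfacet
facet normal 0.673 -0.181 -0.718
outer loop
vertex 2.3 -4.602 -4.283
vertex 2.354 -3.934 -4.401
vertex 2.67 -4.377 -3.993
endloop
endfacet
facet normal -0.053 -0.755 0.653
outer loop
vertex 2.3 -4.602 -4.283
vertex 2.67 -4.377 -3.993
vertex 1.286 -3.646 -3.259
endloop
endfacet
facet normal 0.671 -0.182 -0.718
outer loop
vertex 2.67 -4.377 -3.993
vertex 2.354 -3.934 -4.401
vertex 2.855 -3.893 -3.943
endloop
endfacet
facet normal 0.358 -0.230 0.905
outer loop
vertex 2.67 -4.377 -3.993
vertex 2.855 -3.893 -3.943
vertex 1.286 -3.646 -3.259
endloop
endfacet

endsolid


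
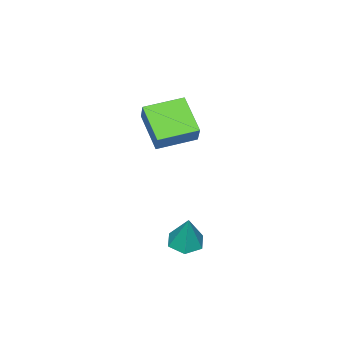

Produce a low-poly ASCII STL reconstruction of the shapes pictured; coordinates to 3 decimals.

solid 
facet normal -0.414 -0.433 -0.801
outer loop
vertex -1.215 -3.948 0.351
vertex -2.591 -3.069 0.587
vertex -0.58 -2.683 -0.66
endloop
endfacet
facet normal 0.834 -0.533 -0.143
outer loop
vertex -0.129 -2.211 0.213
vertex -1.215 -3.948 0.351
vertex -0.58 -2.683 -0.66
endloop
endfacet
facet normal -0.414 -0.433 -0.801
outer loop
vertex -0.58 -2.683 -0.66
vertex -2.591 -3.069 0.587
vertex -1.956 -1.804 -0.424
endloop
endfacet
facet normal 0.365 0.727 -0.582
outer loop
vertex -1.956 -1.804 -0.424
vertex -0.129 -2.211 0.213
vertex -0.58 -2.683 -0.66
endloop
endfacet
facet normal -0.365 -0.727 0.582
outer loop
vertex -1.215 -3.948 0.351
vertex -2.14 -2.597 1.46
vertex -2.591 -3.069 0.587
endloop
endfacet
facet normal 0.834 -0.533 -0.143
outer loop
vertex -0.764 -3.476 1.224
vertex -1.215 -3.948 0.351
vertex -0.129 -2.211 0.213
endloop
endfacet
facet normal -0.365 -0.727 0.582
outer loop
vertex -0.764 -3.476 1.224
vertex -2.14 -2.597 1.46
vertex -1.215 -3.948 0.351
endloop
endfacet
facet normal -0.834 0.533 0.143
outer loop
vertex -2.591 -3.069 0.587
vertex -2.14 -2.597 1.46
vertex -1.956 -1.804 -0.424
endloop
endfacet
facet normal 0.365 0.727 -0.582
outer loop
vertex -1.505 -1.332 0.449
vertex -0.129 -2.211 0.213
vertex -1.956 -1.804 -0.424
endloop
endfacet
facet normal -0.834 0.533 0.143
outer loop
vertex -1.956 -1.804 -0.424
vertex -2.14 -2.597 1.46
vertex -1.505 -1.332 0.449
endloop
endfacet
facet normal 0.414 0.433 0.801
outer loop
vertex -1.505 -1.332 0.449
vertex -0.764 -3.476 1.224
vertex -0.129 -2.211 0.213
endloop
endfacet
facet normal 0.414 0.433 0.801
outer loop
vertex -2.14 -2.597 1.46
vertex -0.764 -3.476 1.224
vertex -1.505 -1.332 0.449
endloop
endfacet
facet normal -0.210 -0.264 -0.941
outer loop
vertex 3.166 1.828 -2.439
vertex 2.652 1.442 -2.216
vertex 2.544 2.094 -2.375
endloop
endfacet
facet normal 0.397 0.917 0.042
outer loop
vertex 3.166 1.828 -2.439
vertex 2.544 2.094 -2.375
vertex 2.968 1.838 -0.804
endloop
endfacet
facet normal -0.210 -0.264 -0.941
outer loop
vertex 2.544 2.094 -2.375
vertex 2.652 1.442 -2.216
vertex 2.03 1.709 -2.152
endloop
endfacet
facet normal -0.500 0.823 0.269
outer loop
vertex 2.544 2.094 -2.375
vertex 2.03 1.709 -2.152
vertex 2.968 1.838 -0.804
endloop
endfacet
facet normal -0.210 -0.264 -0.941
outer loop
vertex 2.03 1.709 -2.152
vertex 2.652 1.442 -2.216
vertex 2.139 1.056 -1.993
endloop
endfacet
facet normal -0.821 0.002 0.571
outer loop
vertex 2.03 1.709 -2.152
vertex 2.139 1.056 -1.993
vertex 2.968 1.838 -0.804
endloop
endfacet
facet normal -0.210 -0.265 -0.941
outer loop
vertex 2.139 1.056 -1.993
vertex 2.652 1.442 -2.216
vertex 2.761 0.79 -2.057
endloop
endfacet
facet normal -0.243 -0.724 0.646
outer loop
vertex 2.139 1.056 -1.993
vertex 2.761 0.79 -2.057
vertex 2.968 1.838 -0.804
endloop
endfacet
facet normal -0.210 -0.265 -0.941
outer loop
vertex 2.761 0.79 -2.057
vertex 2.652 1.442 -2.216
vertex 3.275 1.175 -2.28
endloop
endfacet
facet normal 0.654 -0.630 0.419
outer loop
vertex 2.761 0.79 -2.057
vertex 3.275 1.175 -2.28
vertex 2.968 1.838 -0.804
endloop
endfacet
facet normal -0.210 -0.264 -0.941
outer loop
vertex 3.275 1.175 -2.28
vertex 2.652 1.442 -2.216
vertex 3.166 1.828 -2.439
endloop
endfacet
facet normal 0.975 0.191 0.117
outer loop
vertex 3.275 1.175 -2.28
vertex 3.166 1.828 -2.439
vertex 2.968 1.838 -0.804
endloop
endfacet

endsolid


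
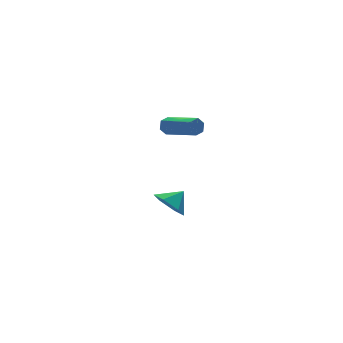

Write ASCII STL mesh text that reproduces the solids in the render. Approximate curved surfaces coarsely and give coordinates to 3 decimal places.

solid 
facet normal -0.385 0.877 -0.287
outer loop
vertex -0.949 -1.067 3.94
vertex -1.11 -1.296 3.455
vertex -1.455 -1.303 3.897
endloop
endfacet
facet normal -0.188 0.229 0.955
outer loop
vertex -0.949 -1.067 3.94
vertex -1.455 -1.303 3.897
vertex -0.128 -2.935 4.55
endloop
endfacet
facet normal -0.190 0.228 0.955
outer loop
vertex -0.128 -2.935 4.55
vertex -1.455 -1.303 3.897
vertex -0.634 -3.172 4.506
endloop
endfacet
facet normal 0.386 -0.877 0.285
outer loop
vertex -0.128 -2.935 4.55
vertex -0.634 -3.172 4.506
vertex -0.29 -3.164 4.065
endloop
endfacet
facet normal -0.385 0.877 -0.287
outer loop
vertex -1.455 -1.303 3.897
vertex -1.11 -1.296 3.455
vertex -1.616 -1.532 3.412
endloop
endfacet
facet normal -0.877 -0.252 0.410
outer loop
vertex -1.455 -1.303 3.897
vertex -1.616 -1.532 3.412
vertex -0.634 -3.172 4.506
endloop
endfacet
facet normal -0.877 -0.252 0.410
outer loop
vertex -0.634 -3.172 4.506
vertex -1.616 -1.532 3.412
vertex -0.795 -3.401 4.021
endloop
endfacet
facet normal 0.387 -0.877 0.286
outer loop
vertex -0.634 -3.172 4.506
vertex -0.795 -3.401 4.021
vertex -0.29 -3.164 4.065
endloop
endfacet
facet normal -0.385 0.878 -0.286
outer loop
vertex -1.616 -1.532 3.412
vertex -1.11 -1.296 3.455
vertex -1.272 -1.525 2.97
endloop
endfacet
facet normal -0.689 -0.480 -0.544
outer loop
vertex -1.616 -1.532 3.412
vertex -1.272 -1.525 2.97
vertex -0.795 -3.401 4.021
endloop
endfacet
facet normal -0.687 -0.480 -0.545
outer loop
vertex -0.795 -3.401 4.021
vertex -1.272 -1.525 2.97
vertex -0.451 -3.393 3.58
endloop
endfacet
facet normal 0.387 -0.877 0.286
outer loop
vertex -0.795 -3.401 4.021
vertex -0.451 -3.393 3.58
vertex -0.29 -3.164 4.065
endloop
endfacet
facet normal -0.386 0.877 -0.285
outer loop
vertex -1.272 -1.525 2.97
vertex -1.11 -1.296 3.455
vertex -0.766 -1.288 3.014
endloop
endfacet
facet normal 0.190 -0.228 -0.955
outer loop
vertex -1.272 -1.525 2.97
vertex -0.766 -1.288 3.014
vertex -0.451 -3.393 3.58
endloop
endfacet
facet normal 0.188 -0.229 -0.955
outer loop
vertex -0.451 -3.393 3.58
vertex -0.766 -1.288 3.014
vertex 0.055 -3.157 3.623
endloop
endfacet
facet normal 0.385 -0.877 0.287
outer loop
vertex -0.451 -3.393 3.58
vertex 0.055 -3.157 3.623
vertex -0.29 -3.164 4.065
endloop
endfacet
facet normal -0.387 0.877 -0.286
outer loop
vertex -0.766 -1.288 3.014
vertex -1.11 -1.296 3.455
vertex -0.605 -1.059 3.499
endloop
endfacet
facet normal 0.877 0.252 -0.410
outer loop
vertex -0.766 -1.288 3.014
vertex -0.605 -1.059 3.499
vertex 0.055 -3.157 3.623
endloop
endfacet
facet normal 0.877 0.252 -0.410
outer loop
vertex 0.055 -3.157 3.623
vertex -0.605 -1.059 3.499
vertex 0.216 -2.928 4.108
endloop
endfacet
facet normal 0.385 -0.877 0.287
outer loop
vertex 0.055 -3.157 3.623
vertex 0.216 -2.928 4.108
vertex -0.29 -3.164 4.065
endloop
endfacet
facet normal -0.387 0.877 -0.286
outer loop
vertex -0.605 -1.059 3.499
vertex -1.11 -1.296 3.455
vertex -0.949 -1.067 3.94
endloop
endfacet
facet normal 0.688 0.480 0.545
outer loop
vertex -0.605 -1.059 3.499
vertex -0.949 -1.067 3.94
vertex 0.216 -2.928 4.108
endloop
endfacet
facet normal 0.689 0.480 0.543
outer loop
vertex 0.216 -2.928 4.108
vertex -0.949 -1.067 3.94
vertex -0.128 -2.935 4.55
endloop
endfacet
facet normal 0.385 -0.878 0.286
outer loop
vertex 0.216 -2.928 4.108
vertex -0.128 -2.935 4.55
vertex -0.29 -3.164 4.065
endloop
endfacet
facet normal -0.778 -0.143 -0.612
outer loop
vertex 0.201 0.621 -4.208
vertex -0.343 0.162 -3.409
vertex -0.413 1.218 -3.566
endloop
endfacet
facet normal 0.671 0.740 -0.047
outer loop
vertex 0.201 0.621 -4.208
vertex -0.413 1.218 -3.566
vertex 0.623 0.338 -2.651
endloop
endfacet
facet normal -0.779 -0.142 -0.611
outer loop
vertex -0.413 1.218 -3.566
vertex -0.343 0.162 -3.409
vertex -0.956 0.758 -2.767
endloop
endfacet
facet normal 0.170 0.799 0.576
outer loop
vertex -0.413 1.218 -3.566
vertex -0.956 0.758 -2.767
vertex 0.623 0.338 -2.651
endloop
endfacet
facet normal -0.779 -0.142 -0.611
outer loop
vertex -0.956 0.758 -2.767
vertex -0.343 0.162 -3.409
vertex -0.886 -0.298 -2.61
endloop
endfacet
facet normal -0.034 0.145 0.989
outer loop
vertex -0.956 0.758 -2.767
vertex -0.886 -0.298 -2.61
vertex 0.623 0.338 -2.651
endloop
endfacet
facet normal -0.779 -0.142 -0.611
outer loop
vertex -0.886 -0.298 -2.61
vertex -0.343 0.162 -3.409
vertex -0.273 -0.894 -3.253
endloop
endfacet
facet normal 0.262 -0.571 0.778
outer loop
vertex -0.886 -0.298 -2.61
vertex -0.273 -0.894 -3.253
vertex 0.623 0.338 -2.651
endloop
endfacet
facet normal -0.778 -0.142 -0.612
outer loop
vertex -0.273 -0.894 -3.253
vertex -0.343 0.162 -3.409
vertex 0.271 -0.435 -4.051
endloop
endfacet
facet normal 0.761 -0.630 0.156
outer loop
vertex -0.273 -0.894 -3.253
vertex 0.271 -0.435 -4.051
vertex 0.623 0.338 -2.651
endloop
endfacet
facet normal -0.778 -0.143 -0.612
outer loop
vertex 0.271 -0.435 -4.051
vertex -0.343 0.162 -3.409
vertex 0.201 0.621 -4.208
endloop
endfacet
facet normal 0.966 0.026 -0.257
outer loop
vertex 0.271 -0.435 -4.051
vertex 0.201 0.621 -4.208
vertex 0.623 0.338 -2.651
endloop
endfacet

endsolid


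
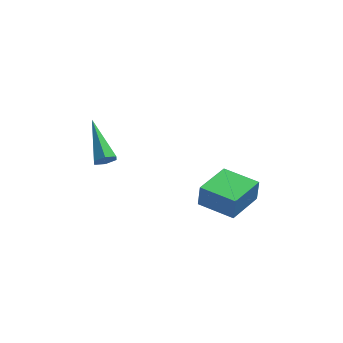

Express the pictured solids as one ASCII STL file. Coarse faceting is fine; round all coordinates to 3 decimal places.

solid 
facet normal -0.529 -0.842 0.107
outer loop
vertex 3.831 -1.322 -1.521
vertex 2.41 -0.426 -1.489
vertex 3.757 -1.404 -2.535
endloop
endfacet
facet normal 0.846 -0.533 -0.019
outer loop
vertex 4.73 0.146 -2.731
vertex 3.831 -1.322 -1.521
vertex 3.757 -1.404 -2.535
endloop
endfacet
facet normal -0.529 -0.842 0.106
outer loop
vertex 3.757 -1.404 -2.535
vertex 2.41 -0.426 -1.489
vertex 2.336 -0.507 -2.503
endloop
endfacet
facet normal -0.073 -0.080 -0.994
outer loop
vertex 2.336 -0.507 -2.503
vertex 4.73 0.146 -2.731
vertex 3.757 -1.404 -2.535
endloop
endfacet
facet normal 0.073 0.080 0.994
outer loop
vertex 3.831 -1.322 -1.521
vertex 3.383 1.124 -1.685
vertex 2.41 -0.426 -1.489
endloop
endfacet
facet normal 0.846 -0.534 -0.019
outer loop
vertex 4.804 0.227 -1.717
vertex 3.831 -1.322 -1.521
vertex 4.73 0.146 -2.731
endloop
endfacet
facet normal 0.073 0.080 0.994
outer loop
vertex 4.804 0.227 -1.717
vertex 3.383 1.124 -1.685
vertex 3.831 -1.322 -1.521
endloop
endfacet
facet normal -0.846 0.533 0.019
outer loop
vertex 2.41 -0.426 -1.489
vertex 3.383 1.124 -1.685
vertex 2.336 -0.507 -2.503
endloop
endfacet
facet normal -0.073 -0.080 -0.994
outer loop
vertex 3.309 1.042 -2.699
vertex 4.73 0.146 -2.731
vertex 2.336 -0.507 -2.503
endloop
endfacet
facet normal -0.846 0.534 0.019
outer loop
vertex 2.336 -0.507 -2.503
vertex 3.383 1.124 -1.685
vertex 3.309 1.042 -2.699
endloop
endfacet
facet normal 0.529 0.842 -0.106
outer loop
vertex 3.309 1.042 -2.699
vertex 4.804 0.227 -1.717
vertex 4.73 0.146 -2.731
endloop
endfacet
facet normal 0.529 0.842 -0.107
outer loop
vertex 3.383 1.124 -1.685
vertex 4.804 0.227 -1.717
vertex 3.309 1.042 -2.699
endloop
endfacet
facet normal 0.285 -0.830 -0.480
outer loop
vertex -0.886 -0.916 0.714
vertex -1.312 -1.161 0.885
vertex -1.323 -0.904 0.434
endloop
endfacet
facet normal 0.389 0.719 -0.576
outer loop
vertex -0.886 -0.916 0.714
vertex -1.323 -0.904 0.434
vertex -1.908 0.581 1.895
endloop
endfacet
facet normal 0.283 -0.830 -0.480
outer loop
vertex -1.323 -0.904 0.434
vertex -1.312 -1.161 0.885
vertex -1.749 -1.148 0.605
endloop
endfacet
facet normal -0.547 0.468 -0.694
outer loop
vertex -1.323 -0.904 0.434
vertex -1.749 -1.148 0.605
vertex -1.908 0.581 1.895
endloop
endfacet
facet normal 0.284 -0.829 -0.482
outer loop
vertex -1.749 -1.148 0.605
vertex -1.312 -1.161 0.885
vertex -1.737 -1.406 1.056
endloop
endfacet
facet normal -0.997 -0.078 -0.018
outer loop
vertex -1.749 -1.148 0.605
vertex -1.737 -1.406 1.056
vertex -1.908 0.581 1.895
endloop
endfacet
facet normal 0.285 -0.829 -0.481
outer loop
vertex -1.737 -1.406 1.056
vertex -1.312 -1.161 0.885
vertex -1.3 -1.419 1.337
endloop
endfacet
facet normal -0.510 -0.371 0.776
outer loop
vertex -1.737 -1.406 1.056
vertex -1.3 -1.419 1.337
vertex -1.908 0.581 1.895
endloop
endfacet
facet normal 0.284 -0.829 -0.481
outer loop
vertex -1.3 -1.419 1.337
vertex -1.312 -1.161 0.885
vertex -0.874 -1.174 1.166
endloop
endfacet
facet normal 0.428 -0.120 0.896
outer loop
vertex -1.3 -1.419 1.337
vertex -0.874 -1.174 1.166
vertex -1.908 0.581 1.895
endloop
endfacet
facet normal 0.284 -0.829 -0.481
outer loop
vertex -0.874 -1.174 1.166
vertex -1.312 -1.161 0.885
vertex -0.886 -0.916 0.714
endloop
endfacet
facet normal 0.878 0.426 0.220
outer loop
vertex -0.874 -1.174 1.166
vertex -0.886 -0.916 0.714
vertex -1.908 0.581 1.895
endloop
endfacet

endsolid


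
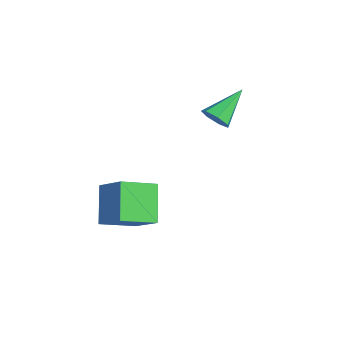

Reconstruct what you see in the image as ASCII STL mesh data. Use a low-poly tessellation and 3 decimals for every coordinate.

solid 
facet normal -0.642 0.287 0.711
outer loop
vertex 1.425 -2.694 -2.329
vertex 1.437 -0.919 -3.034
vertex -0.031 -3.136 -3.466
endloop
endfacet
facet normal -0.006 -0.929 0.369
outer loop
vertex 1.323 -3.741 -4.966
vertex 1.425 -2.694 -2.329
vertex -0.031 -3.136 -3.466
endloop
endfacet
facet normal -0.642 0.286 0.711
outer loop
vertex -0.031 -3.136 -3.466
vertex 1.437 -0.919 -3.034
vertex -0.02 -1.361 -4.171
endloop
endfacet
facet normal -0.767 -0.233 -0.598
outer loop
vertex -0.02 -1.361 -4.171
vertex 1.323 -3.741 -4.966
vertex -0.031 -3.136 -3.466
endloop
endfacet
facet normal 0.767 0.232 0.598
outer loop
vertex 1.425 -2.694 -2.329
vertex 2.791 -1.524 -4.534
vertex 1.437 -0.919 -3.034
endloop
endfacet
facet normal -0.006 -0.929 0.369
outer loop
vertex 2.78 -3.299 -3.829
vertex 1.425 -2.694 -2.329
vertex 1.323 -3.741 -4.966
endloop
endfacet
facet normal 0.767 0.233 0.598
outer loop
vertex 2.78 -3.299 -3.829
vertex 2.791 -1.524 -4.534
vertex 1.425 -2.694 -2.329
endloop
endfacet
facet normal 0.006 0.929 -0.369
outer loop
vertex 1.437 -0.919 -3.034
vertex 2.791 -1.524 -4.534
vertex -0.02 -1.361 -4.171
endloop
endfacet
facet normal -0.767 -0.233 -0.599
outer loop
vertex 1.335 -1.966 -5.671
vertex 1.323 -3.741 -4.966
vertex -0.02 -1.361 -4.171
endloop
endfacet
facet normal 0.006 0.929 -0.369
outer loop
vertex -0.02 -1.361 -4.171
vertex 2.791 -1.524 -4.534
vertex 1.335 -1.966 -5.671
endloop
endfacet
facet normal 0.642 -0.287 -0.711
outer loop
vertex 1.335 -1.966 -5.671
vertex 2.78 -3.299 -3.829
vertex 1.323 -3.741 -4.966
endloop
endfacet
facet normal 0.642 -0.286 -0.711
outer loop
vertex 2.791 -1.524 -4.534
vertex 2.78 -3.299 -3.829
vertex 1.335 -1.966 -5.671
endloop
endfacet
facet normal 0.286 -0.780 -0.557
outer loop
vertex 1.501 1.948 0.636
vertex 0.927 2.099 0.13
vertex 1.659 2.368 0.129
endloop
endfacet
facet normal 0.789 0.329 0.518
outer loop
vertex 1.501 1.948 0.636
vertex 1.659 2.368 0.129
vertex 0.333 3.721 1.29
endloop
endfacet
facet normal 0.286 -0.780 -0.557
outer loop
vertex 1.659 2.368 0.129
vertex 0.927 2.099 0.13
vertex 1.265 2.585 -0.377
endloop
endfacet
facet normal 0.630 0.759 -0.165
outer loop
vertex 1.659 2.368 0.129
vertex 1.265 2.585 -0.377
vertex 0.333 3.721 1.29
endloop
endfacet
facet normal 0.285 -0.780 -0.558
outer loop
vertex 1.265 2.585 -0.377
vertex 0.927 2.099 0.13
vertex 0.617 2.437 -0.501
endloop
endfacet
facet normal -0.071 0.805 -0.589
outer loop
vertex 1.265 2.585 -0.377
vertex 0.617 2.437 -0.501
vertex 0.333 3.721 1.29
endloop
endfacet
facet normal 0.284 -0.780 -0.558
outer loop
vertex 0.617 2.437 -0.501
vertex 0.927 2.099 0.13
vertex 0.202 2.034 -0.149
endloop
endfacet
facet normal -0.789 0.433 -0.435
outer loop
vertex 0.617 2.437 -0.501
vertex 0.202 2.034 -0.149
vertex 0.333 3.721 1.29
endloop
endfacet
facet normal 0.284 -0.780 -0.558
outer loop
vertex 0.202 2.034 -0.149
vertex 0.927 2.099 0.13
vertex 0.333 1.68 0.413
endloop
endfacet
facet normal -0.981 -0.077 0.180
outer loop
vertex 0.202 2.034 -0.149
vertex 0.333 1.68 0.413
vertex 0.333 3.721 1.29
endloop
endfacet
facet normal 0.285 -0.780 -0.557
outer loop
vertex 0.333 1.68 0.413
vertex 0.927 2.099 0.13
vertex 0.911 1.642 0.762
endloop
endfacet
facet normal -0.502 -0.341 0.795
outer loop
vertex 0.333 1.68 0.413
vertex 0.911 1.642 0.762
vertex 0.333 3.721 1.29
endloop
endfacet
facet normal 0.286 -0.780 -0.557
outer loop
vertex 0.911 1.642 0.762
vertex 0.927 2.099 0.13
vertex 1.501 1.948 0.636
endloop
endfacet
facet normal 0.285 -0.161 0.945
outer loop
vertex 0.911 1.642 0.762
vertex 1.501 1.948 0.636
vertex 0.333 3.721 1.29
endloop
endfacet

endsolid


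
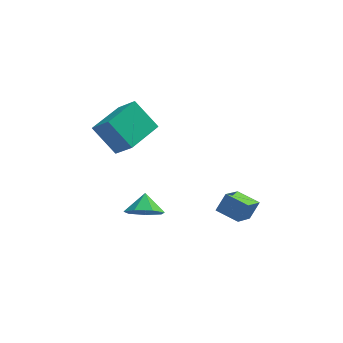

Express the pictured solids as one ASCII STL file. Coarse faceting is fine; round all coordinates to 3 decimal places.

solid 
facet normal -0.042 -0.765 -0.643
outer loop
vertex -2.021 -2.031 -2.633
vertex -2.984 -1.829 -2.81
vertex -2.176 -1.477 -3.282
endloop
endfacet
facet normal 0.793 0.544 0.275
outer loop
vertex -2.021 -2.031 -2.633
vertex -2.176 -1.477 -3.282
vertex -2.936 -0.971 -2.09
endloop
endfacet
facet normal -0.042 -0.765 -0.643
outer loop
vertex -2.176 -1.477 -3.282
vertex -2.984 -1.829 -2.81
vertex -2.939 -1.188 -3.576
endloop
endfacet
facet normal 0.396 0.909 -0.133
outer loop
vertex -2.176 -1.477 -3.282
vertex -2.939 -1.188 -3.576
vertex -2.936 -0.971 -2.09
endloop
endfacet
facet normal -0.043 -0.765 -0.643
outer loop
vertex -2.939 -1.188 -3.576
vertex -2.984 -1.829 -2.81
vertex -3.737 -1.381 -3.293
endloop
endfacet
facet normal -0.279 0.950 -0.138
outer loop
vertex -2.939 -1.188 -3.576
vertex -3.737 -1.381 -3.293
vertex -2.936 -0.971 -2.09
endloop
endfacet
facet normal -0.044 -0.766 -0.642
outer loop
vertex -3.737 -1.381 -3.293
vertex -2.984 -1.829 -2.81
vertex -3.967 -1.911 -2.645
endloop
endfacet
facet normal -0.724 0.637 0.265
outer loop
vertex -3.737 -1.381 -3.293
vertex -3.967 -1.911 -2.645
vertex -2.936 -0.971 -2.09
endloop
endfacet
facet normal -0.044 -0.765 -0.642
outer loop
vertex -3.967 -1.911 -2.645
vertex -2.984 -1.829 -2.81
vertex -3.457 -2.379 -2.122
endloop
endfacet
facet normal -0.602 0.205 0.771
outer loop
vertex -3.967 -1.911 -2.645
vertex -3.457 -2.379 -2.122
vertex -2.936 -0.971 -2.09
endloop
endfacet
facet normal -0.042 -0.766 -0.641
outer loop
vertex -3.457 -2.379 -2.122
vertex -2.984 -1.829 -2.81
vertex -2.591 -2.432 -2.116
endloop
endfacet
facet normal -0.008 -0.020 1.000
outer loop
vertex -3.457 -2.379 -2.122
vertex -2.591 -2.432 -2.116
vertex -2.936 -0.971 -2.09
endloop
endfacet
facet normal -0.043 -0.766 -0.641
outer loop
vertex -2.591 -2.432 -2.116
vertex -2.984 -1.829 -2.81
vertex -2.021 -2.031 -2.633
endloop
endfacet
facet normal 0.614 0.131 0.778
outer loop
vertex -2.591 -2.432 -2.116
vertex -2.021 -2.031 -2.633
vertex -2.936 -0.971 -2.09
endloop
endfacet
facet normal -0.815 0.543 0.202
outer loop
vertex 0.92 -0.697 -2.478
vertex 1.566 0.643 -3.474
vertex 0.43 -1.108 -3.348
endloop
endfacet
facet normal -0.361 -0.748 0.557
outer loop
vertex 1.474 -1.803 -3.606
vertex 0.92 -0.697 -2.478
vertex 0.43 -1.108 -3.348
endloop
endfacet
facet normal -0.815 0.543 0.201
outer loop
vertex 0.43 -1.108 -3.348
vertex 1.566 0.643 -3.474
vertex 1.077 0.232 -4.344
endloop
endfacet
facet normal -0.453 -0.381 -0.806
outer loop
vertex 1.077 0.232 -4.344
vertex 1.474 -1.803 -3.606
vertex 0.43 -1.108 -3.348
endloop
endfacet
facet normal 0.453 0.381 0.806
outer loop
vertex 0.92 -0.697 -2.478
vertex 2.61 -0.052 -3.732
vertex 1.566 0.643 -3.474
endloop
endfacet
facet normal -0.361 -0.748 0.556
outer loop
vertex 1.963 -1.392 -2.736
vertex 0.92 -0.697 -2.478
vertex 1.474 -1.803 -3.606
endloop
endfacet
facet normal 0.453 0.381 0.806
outer loop
vertex 1.963 -1.392 -2.736
vertex 2.61 -0.052 -3.732
vertex 0.92 -0.697 -2.478
endloop
endfacet
facet normal 0.361 0.749 -0.556
outer loop
vertex 1.566 0.643 -3.474
vertex 2.61 -0.052 -3.732
vertex 1.077 0.232 -4.344
endloop
endfacet
facet normal -0.453 -0.381 -0.806
outer loop
vertex 2.12 -0.463 -4.602
vertex 1.474 -1.803 -3.606
vertex 1.077 0.232 -4.344
endloop
endfacet
facet normal 0.361 0.748 -0.557
outer loop
vertex 1.077 0.232 -4.344
vertex 2.61 -0.052 -3.732
vertex 2.12 -0.463 -4.602
endloop
endfacet
facet normal 0.815 -0.543 -0.202
outer loop
vertex 2.12 -0.463 -4.602
vertex 1.963 -1.392 -2.736
vertex 1.474 -1.803 -3.606
endloop
endfacet
facet normal 0.815 -0.544 -0.202
outer loop
vertex 2.61 -0.052 -3.732
vertex 1.963 -1.392 -2.736
vertex 2.12 -0.463 -4.602
endloop
endfacet
facet normal -0.600 -0.795 -0.085
outer loop
vertex -3.545 0.331 0.232
vertex -4.677 1.04 1.597
vertex -4.356 1.055 -0.817
endloop
endfacet
facet normal 0.593 -0.371 -0.715
outer loop
vertex -3.083 2.74 -0.637
vertex -3.545 0.331 0.232
vertex -4.356 1.055 -0.817
endloop
endfacet
facet normal -0.600 -0.795 -0.085
outer loop
vertex -4.356 1.055 -0.817
vertex -4.677 1.04 1.597
vertex -5.488 1.764 0.548
endloop
endfacet
facet normal -0.537 0.480 -0.694
outer loop
vertex -5.488 1.764 0.548
vertex -3.083 2.74 -0.637
vertex -4.356 1.055 -0.817
endloop
endfacet
facet normal 0.537 -0.480 0.694
outer loop
vertex -3.545 0.331 0.232
vertex -3.404 2.725 1.777
vertex -4.677 1.04 1.597
endloop
endfacet
facet normal 0.593 -0.371 -0.715
outer loop
vertex -2.272 2.016 0.412
vertex -3.545 0.331 0.232
vertex -3.083 2.74 -0.637
endloop
endfacet
facet normal 0.537 -0.480 0.694
outer loop
vertex -2.272 2.016 0.412
vertex -3.404 2.725 1.777
vertex -3.545 0.331 0.232
endloop
endfacet
facet normal -0.593 0.371 0.715
outer loop
vertex -4.677 1.04 1.597
vertex -3.404 2.725 1.777
vertex -5.488 1.764 0.548
endloop
endfacet
facet normal -0.537 0.480 -0.694
outer loop
vertex -4.215 3.449 0.728
vertex -3.083 2.74 -0.637
vertex -5.488 1.764 0.548
endloop
endfacet
facet normal -0.593 0.371 0.715
outer loop
vertex -5.488 1.764 0.548
vertex -3.404 2.725 1.777
vertex -4.215 3.449 0.728
endloop
endfacet
facet normal 0.600 0.795 0.085
outer loop
vertex -4.215 3.449 0.728
vertex -2.272 2.016 0.412
vertex -3.083 2.74 -0.637
endloop
endfacet
facet normal 0.600 0.795 0.085
outer loop
vertex -3.404 2.725 1.777
vertex -2.272 2.016 0.412
vertex -4.215 3.449 0.728
endloop
endfacet

endsolid


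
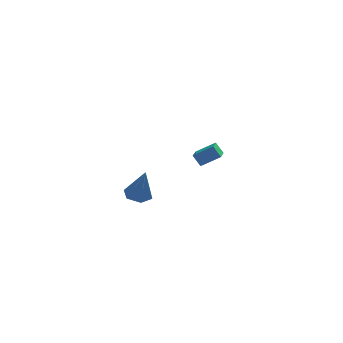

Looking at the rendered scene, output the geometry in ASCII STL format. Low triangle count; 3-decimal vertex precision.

solid 
facet normal -0.490 0.339 0.803
outer loop
vertex 1.824 3.255 -1.12
vertex 2.069 4.657 -1.563
vertex 0.754 3.238 -1.766
endloop
endfacet
facet normal -0.164 -0.941 0.297
outer loop
vertex 1.151 2.963 -2.417
vertex 1.824 3.255 -1.12
vertex 0.754 3.238 -1.766
endloop
endfacet
facet normal -0.490 0.339 0.803
outer loop
vertex 0.754 3.238 -1.766
vertex 2.069 4.657 -1.563
vertex 0.999 4.64 -2.209
endloop
endfacet
facet normal -0.856 -0.014 -0.516
outer loop
vertex 0.999 4.64 -2.209
vertex 1.151 2.963 -2.417
vertex 0.754 3.238 -1.766
endloop
endfacet
facet normal 0.856 0.014 0.516
outer loop
vertex 1.824 3.255 -1.12
vertex 2.466 4.382 -2.214
vertex 2.069 4.657 -1.563
endloop
endfacet
facet normal -0.164 -0.941 0.297
outer loop
vertex 2.221 2.98 -1.771
vertex 1.824 3.255 -1.12
vertex 1.151 2.963 -2.417
endloop
endfacet
facet normal 0.856 0.014 0.516
outer loop
vertex 2.221 2.98 -1.771
vertex 2.466 4.382 -2.214
vertex 1.824 3.255 -1.12
endloop
endfacet
facet normal 0.164 0.941 -0.297
outer loop
vertex 2.069 4.657 -1.563
vertex 2.466 4.382 -2.214
vertex 0.999 4.64 -2.209
endloop
endfacet
facet normal -0.856 -0.014 -0.516
outer loop
vertex 1.396 4.365 -2.86
vertex 1.151 2.963 -2.417
vertex 0.999 4.64 -2.209
endloop
endfacet
facet normal 0.164 0.941 -0.297
outer loop
vertex 0.999 4.64 -2.209
vertex 2.466 4.382 -2.214
vertex 1.396 4.365 -2.86
endloop
endfacet
facet normal 0.490 -0.339 -0.803
outer loop
vertex 1.396 4.365 -2.86
vertex 2.221 2.98 -1.771
vertex 1.151 2.963 -2.417
endloop
endfacet
facet normal 0.490 -0.339 -0.803
outer loop
vertex 2.466 4.382 -2.214
vertex 2.221 2.98 -1.771
vertex 1.396 4.365 -2.86
endloop
endfacet
facet normal -0.196 0.219 -0.956
outer loop
vertex -1.644 -3.418 -1.208
vertex -2.332 -3.188 -1.014
vertex -1.761 -2.702 -1.02
endloop
endfacet
facet normal 0.978 0.115 0.172
outer loop
vertex -1.644 -3.418 -1.208
vertex -1.761 -2.702 -1.02
vertex -1.968 -3.592 0.754
endloop
endfacet
facet normal -0.196 0.218 -0.956
outer loop
vertex -1.761 -2.702 -1.02
vertex -2.332 -3.188 -1.014
vertex -2.448 -2.472 -0.827
endloop
endfacet
facet normal 0.394 0.802 0.448
outer loop
vertex -1.761 -2.702 -1.02
vertex -2.448 -2.472 -0.827
vertex -1.968 -3.592 0.754
endloop
endfacet
facet normal -0.196 0.218 -0.956
outer loop
vertex -2.448 -2.472 -0.827
vertex -2.332 -3.188 -1.014
vertex -3.019 -2.958 -0.821
endloop
endfacet
facet normal -0.518 0.616 0.594
outer loop
vertex -2.448 -2.472 -0.827
vertex -3.019 -2.958 -0.821
vertex -1.968 -3.592 0.754
endloop
endfacet
facet normal -0.196 0.217 -0.956
outer loop
vertex -3.019 -2.958 -0.821
vertex -2.332 -3.188 -1.014
vertex -2.902 -3.675 -1.008
endloop
endfacet
facet normal -0.848 -0.259 0.462
outer loop
vertex -3.019 -2.958 -0.821
vertex -2.902 -3.675 -1.008
vertex -1.968 -3.592 0.754
endloop
endfacet
facet normal -0.197 0.219 -0.956
outer loop
vertex -2.902 -3.675 -1.008
vertex -2.332 -3.188 -1.014
vertex -2.215 -3.905 -1.202
endloop
endfacet
facet normal -0.265 -0.946 0.185
outer loop
vertex -2.902 -3.675 -1.008
vertex -2.215 -3.905 -1.202
vertex -1.968 -3.592 0.754
endloop
endfacet
facet normal -0.196 0.219 -0.956
outer loop
vertex -2.215 -3.905 -1.202
vertex -2.332 -3.188 -1.014
vertex -1.644 -3.418 -1.208
endloop
endfacet
facet normal 0.649 -0.760 0.040
outer loop
vertex -2.215 -3.905 -1.202
vertex -1.644 -3.418 -1.208
vertex -1.968 -3.592 0.754
endloop
endfacet

endsolid


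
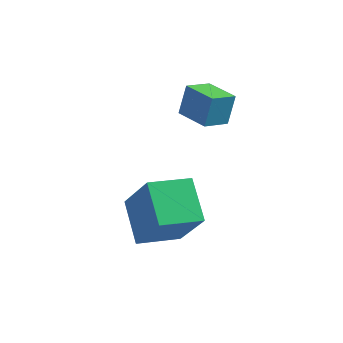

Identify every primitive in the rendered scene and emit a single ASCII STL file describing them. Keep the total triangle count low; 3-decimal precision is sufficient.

solid 
facet normal -0.514 -0.778 0.360
outer loop
vertex -1.917 2.123 4.323
vertex -2.862 2.695 4.21
vertex -2.026 1.757 3.377
endloop
endfacet
facet normal 0.851 -0.516 0.101
outer loop
vertex -1.558 2.465 3.05
vertex -1.917 2.123 4.323
vertex -2.026 1.757 3.377
endloop
endfacet
facet normal -0.514 -0.778 0.360
outer loop
vertex -2.026 1.757 3.377
vertex -2.862 2.695 4.21
vertex -2.971 2.329 3.264
endloop
endfacet
facet normal -0.106 -0.358 -0.928
outer loop
vertex -2.971 2.329 3.264
vertex -1.558 2.465 3.05
vertex -2.026 1.757 3.377
endloop
endfacet
facet normal 0.106 0.358 0.928
outer loop
vertex -1.917 2.123 4.323
vertex -2.394 3.403 3.883
vertex -2.862 2.695 4.21
endloop
endfacet
facet normal 0.851 -0.516 0.101
outer loop
vertex -1.449 2.831 3.996
vertex -1.917 2.123 4.323
vertex -1.558 2.465 3.05
endloop
endfacet
facet normal 0.106 0.358 0.928
outer loop
vertex -1.449 2.831 3.996
vertex -2.394 3.403 3.883
vertex -1.917 2.123 4.323
endloop
endfacet
facet normal -0.851 0.516 -0.101
outer loop
vertex -2.862 2.695 4.21
vertex -2.394 3.403 3.883
vertex -2.971 2.329 3.264
endloop
endfacet
facet normal -0.106 -0.358 -0.928
outer loop
vertex -2.503 3.037 2.937
vertex -1.558 2.465 3.05
vertex -2.971 2.329 3.264
endloop
endfacet
facet normal -0.851 0.516 -0.101
outer loop
vertex -2.971 2.329 3.264
vertex -2.394 3.403 3.883
vertex -2.503 3.037 2.937
endloop
endfacet
facet normal 0.514 0.778 -0.360
outer loop
vertex -2.503 3.037 2.937
vertex -1.449 2.831 3.996
vertex -1.558 2.465 3.05
endloop
endfacet
facet normal 0.514 0.778 -0.360
outer loop
vertex -2.394 3.403 3.883
vertex -1.449 2.831 3.996
vertex -2.503 3.037 2.937
endloop
endfacet
facet normal -0.457 0.294 -0.840
outer loop
vertex -3.941 0.376 0.629
vertex -2.916 1.233 0.372
vertex -3.24 -0.688 -0.125
endloop
endfacet
facet normal -0.753 -0.630 0.189
outer loop
vertex -2.364 -1.253 1.488
vertex -3.941 0.376 0.629
vertex -3.24 -0.688 -0.125
endloop
endfacet
facet normal -0.456 0.294 -0.840
outer loop
vertex -3.24 -0.688 -0.125
vertex -2.916 1.233 0.372
vertex -2.215 0.169 -0.381
endloop
endfacet
facet normal 0.474 -0.719 -0.509
outer loop
vertex -2.215 0.169 -0.381
vertex -2.364 -1.253 1.488
vertex -3.24 -0.688 -0.125
endloop
endfacet
facet normal -0.473 0.719 0.509
outer loop
vertex -3.941 0.376 0.629
vertex -2.04 0.668 1.985
vertex -2.916 1.233 0.372
endloop
endfacet
facet normal -0.753 -0.630 0.189
outer loop
vertex -3.065 -0.189 2.241
vertex -3.941 0.376 0.629
vertex -2.364 -1.253 1.488
endloop
endfacet
facet normal -0.474 0.719 0.509
outer loop
vertex -3.065 -0.189 2.241
vertex -2.04 0.668 1.985
vertex -3.941 0.376 0.629
endloop
endfacet
facet normal 0.753 0.630 -0.189
outer loop
vertex -2.916 1.233 0.372
vertex -2.04 0.668 1.985
vertex -2.215 0.169 -0.381
endloop
endfacet
facet normal 0.473 -0.719 -0.509
outer loop
vertex -1.339 -0.396 1.231
vertex -2.364 -1.253 1.488
vertex -2.215 0.169 -0.381
endloop
endfacet
facet normal 0.753 0.630 -0.189
outer loop
vertex -2.215 0.169 -0.381
vertex -2.04 0.668 1.985
vertex -1.339 -0.396 1.231
endloop
endfacet
facet normal 0.456 -0.294 0.840
outer loop
vertex -1.339 -0.396 1.231
vertex -3.065 -0.189 2.241
vertex -2.364 -1.253 1.488
endloop
endfacet
facet normal 0.456 -0.295 0.840
outer loop
vertex -2.04 0.668 1.985
vertex -3.065 -0.189 2.241
vertex -1.339 -0.396 1.231
endloop
endfacet

endsolid


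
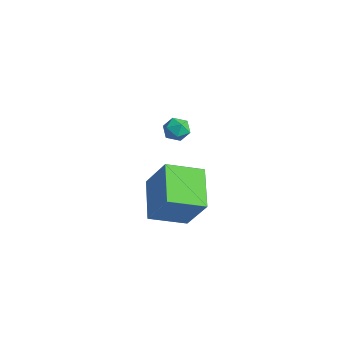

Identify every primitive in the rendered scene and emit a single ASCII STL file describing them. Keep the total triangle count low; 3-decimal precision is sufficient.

solid 
facet normal -0.531 0.581 0.616
outer loop
vertex -1.89 1.156 -1.157
vertex -2.502 0.938 -1.479
vertex -2.241 0.572 -0.909
endloop
endfacet
facet normal 0.067 0.355 0.932
outer loop
vertex -1.89 1.156 -1.157
vertex -2.241 0.572 -0.909
vertex -1.518 0.566 -0.959
endloop
endfacet
facet normal 0.620 0.571 0.537
outer loop
vertex -1.89 1.156 -1.157
vertex -1.518 0.566 -0.959
vertex -1.331 0.928 -1.56
endloop
endfacet
facet normal 0.364 0.931 -0.023
outer loop
vertex -1.89 1.156 -1.157
vertex -1.331 0.928 -1.56
vertex -1.94 1.158 -1.881
endloop
endfacet
facet normal -0.348 0.937 0.027
outer loop
vertex -1.89 1.156 -1.157
vertex -1.94 1.158 -1.881
vertex -2.502 0.938 -1.479
endloop
endfacet
facet normal 0.061 -0.359 0.931
outer loop
vertex -1.518 0.566 -0.959
vertex -2.241 0.572 -0.909
vertex -1.9 -0.018 -1.159
endloop
endfacet
facet normal -0.907 0.008 0.421
outer loop
vertex -2.241 0.572 -0.909
vertex -2.502 0.938 -1.479
vertex -2.509 0.212 -1.48
endloop
endfacet
facet normal -0.611 0.583 -0.535
outer loop
vertex -2.502 0.938 -1.479
vertex -1.94 1.158 -1.881
vertex -2.322 0.574 -2.081
endloop
endfacet
facet normal 0.541 0.573 -0.615
outer loop
vertex -1.94 1.158 -1.881
vertex -1.331 0.928 -1.56
vertex -1.599 0.568 -2.131
endloop
endfacet
facet normal 0.956 -0.010 0.292
outer loop
vertex -1.331 0.928 -1.56
vertex -1.518 0.566 -0.959
vertex -1.338 0.202 -1.561
endloop
endfacet
facet normal -0.364 -0.931 0.023
outer loop
vertex -1.95 -0.016 -1.883
vertex -1.9 -0.018 -1.159
vertex -2.509 0.212 -1.48
endloop
endfacet
facet normal -0.620 -0.571 -0.537
outer loop
vertex -1.95 -0.016 -1.883
vertex -2.509 0.212 -1.48
vertex -2.322 0.574 -2.081
endloop
endfacet
facet normal -0.067 -0.355 -0.932
outer loop
vertex -1.95 -0.016 -1.883
vertex -2.322 0.574 -2.081
vertex -1.599 0.568 -2.131
endloop
endfacet
facet normal 0.531 -0.581 -0.616
outer loop
vertex -1.95 -0.016 -1.883
vertex -1.599 0.568 -2.131
vertex -1.338 0.202 -1.561
endloop
endfacet
facet normal 0.348 -0.937 -0.027
outer loop
vertex -1.95 -0.016 -1.883
vertex -1.338 0.202 -1.561
vertex -1.9 -0.018 -1.159
endloop
endfacet
facet normal -0.541 -0.573 0.615
outer loop
vertex -2.509 0.212 -1.48
vertex -1.9 -0.018 -1.159
vertex -2.241 0.572 -0.909
endloop
endfacet
facet normal -0.956 0.010 -0.292
outer loop
vertex -2.322 0.574 -2.081
vertex -2.509 0.212 -1.48
vertex -2.502 0.938 -1.479
endloop
endfacet
facet normal -0.061 0.359 -0.931
outer loop
vertex -1.599 0.568 -2.131
vertex -2.322 0.574 -2.081
vertex -1.94 1.158 -1.881
endloop
endfacet
facet normal 0.907 -0.008 -0.421
outer loop
vertex -1.338 0.202 -1.561
vertex -1.599 0.568 -2.131
vertex -1.331 0.928 -1.56
endloop
endfacet
facet normal 0.611 -0.583 0.535
outer loop
vertex -1.9 -0.018 -1.159
vertex -1.338 0.202 -1.561
vertex -1.518 0.566 -0.959
endloop
endfacet
facet normal -0.548 -0.097 -0.831
outer loop
vertex 1.437 -3.409 -1.432
vertex 2.101 -1.789 -2.06
vertex 3.085 -4.459 -2.397
endloop
endfacet
facet normal -0.357 -0.871 0.338
outer loop
vertex 4.259 -4.251 -0.62
vertex 1.437 -3.409 -1.432
vertex 3.085 -4.459 -2.397
endloop
endfacet
facet normal -0.549 -0.097 -0.830
outer loop
vertex 3.085 -4.459 -2.397
vertex 2.101 -1.789 -2.06
vertex 3.749 -2.84 -3.026
endloop
endfacet
facet normal 0.756 -0.482 -0.443
outer loop
vertex 3.749 -2.84 -3.026
vertex 4.259 -4.251 -0.62
vertex 3.085 -4.459 -2.397
endloop
endfacet
facet normal -0.756 0.482 0.443
outer loop
vertex 1.437 -3.409 -1.432
vertex 3.275 -1.581 -0.283
vertex 2.101 -1.789 -2.06
endloop
endfacet
facet normal -0.357 -0.871 0.338
outer loop
vertex 2.611 -3.2 0.346
vertex 1.437 -3.409 -1.432
vertex 4.259 -4.251 -0.62
endloop
endfacet
facet normal -0.756 0.482 0.443
outer loop
vertex 2.611 -3.2 0.346
vertex 3.275 -1.581 -0.283
vertex 1.437 -3.409 -1.432
endloop
endfacet
facet normal 0.357 0.871 -0.338
outer loop
vertex 2.101 -1.789 -2.06
vertex 3.275 -1.581 -0.283
vertex 3.749 -2.84 -3.026
endloop
endfacet
facet normal 0.756 -0.482 -0.443
outer loop
vertex 4.923 -2.631 -1.248
vertex 4.259 -4.251 -0.62
vertex 3.749 -2.84 -3.026
endloop
endfacet
facet normal 0.357 0.871 -0.338
outer loop
vertex 3.749 -2.84 -3.026
vertex 3.275 -1.581 -0.283
vertex 4.923 -2.631 -1.248
endloop
endfacet
facet normal 0.549 0.097 0.830
outer loop
vertex 4.923 -2.631 -1.248
vertex 2.611 -3.2 0.346
vertex 4.259 -4.251 -0.62
endloop
endfacet
facet normal 0.548 0.098 0.830
outer loop
vertex 3.275 -1.581 -0.283
vertex 2.611 -3.2 0.346
vertex 4.923 -2.631 -1.248
endloop
endfacet

endsolid
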